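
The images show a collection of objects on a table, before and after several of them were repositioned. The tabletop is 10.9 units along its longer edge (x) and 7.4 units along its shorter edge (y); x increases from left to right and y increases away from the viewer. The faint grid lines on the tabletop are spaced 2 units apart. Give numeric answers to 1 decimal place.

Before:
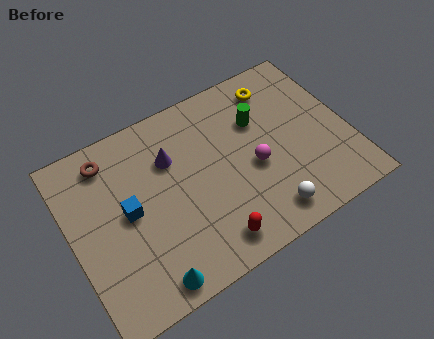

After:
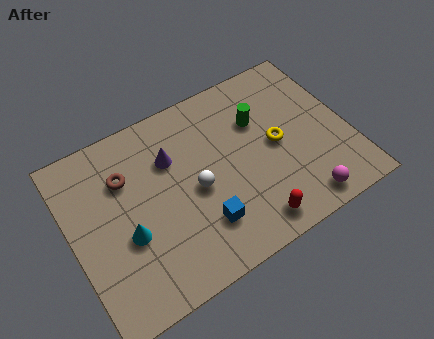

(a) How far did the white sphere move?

3.3

From (7.2, 1.1) to (4.8, 3.4), the white sphere covered √(2.4² + 2.3²) ≈ 3.3 units.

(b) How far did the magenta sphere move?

2.7

The magenta sphere moved from about (7.1, 3.2) to (8.6, 0.9), a distance of √(1.5² + 2.3²) ≈ 2.7.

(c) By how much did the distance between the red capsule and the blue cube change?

-1.9

Before: roughly 3.9 units apart; after: 2.0. That's 1.9 units closer together.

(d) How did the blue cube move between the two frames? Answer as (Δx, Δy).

(2.6, -1.9)

The blue cube was at about (2.2, 3.8) and moved to about (4.8, 1.9).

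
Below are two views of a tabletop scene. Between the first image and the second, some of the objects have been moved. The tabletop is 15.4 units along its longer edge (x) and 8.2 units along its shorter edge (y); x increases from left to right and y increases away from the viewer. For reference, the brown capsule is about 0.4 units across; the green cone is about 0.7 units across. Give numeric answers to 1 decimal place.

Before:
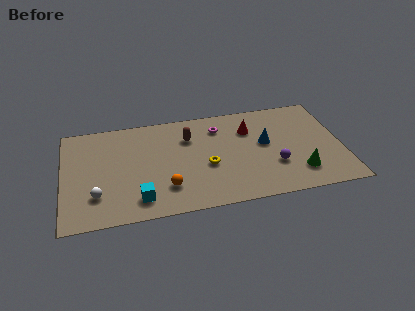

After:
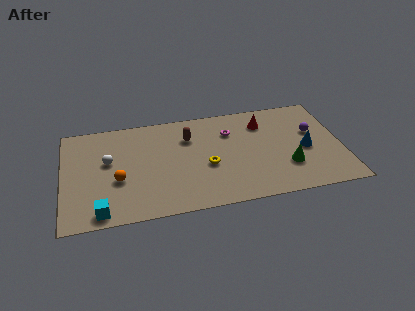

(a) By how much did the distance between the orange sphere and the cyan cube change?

+0.9

They were about 1.6 units apart before and 2.5 after — 0.9 units further apart.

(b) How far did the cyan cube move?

2.2

The cyan cube was near (4.1, 1.5) before and (2.0, 0.9) after, so it travelled √(2.1² + 0.6²) ≈ 2.2 units.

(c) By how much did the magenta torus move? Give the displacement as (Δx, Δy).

(0.6, -0.5)

The magenta torus was at about (8.7, 6.4) and moved to about (9.3, 5.9).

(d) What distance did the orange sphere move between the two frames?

2.8

The orange sphere moved from about (5.6, 2.1) to (3.0, 3.2), a distance of √(2.6² + 1.1²) ≈ 2.8.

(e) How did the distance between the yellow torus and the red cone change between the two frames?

+0.9

The distance was about 3.5 in the first image and 4.4 in the second, so they moved 0.9 units further apart.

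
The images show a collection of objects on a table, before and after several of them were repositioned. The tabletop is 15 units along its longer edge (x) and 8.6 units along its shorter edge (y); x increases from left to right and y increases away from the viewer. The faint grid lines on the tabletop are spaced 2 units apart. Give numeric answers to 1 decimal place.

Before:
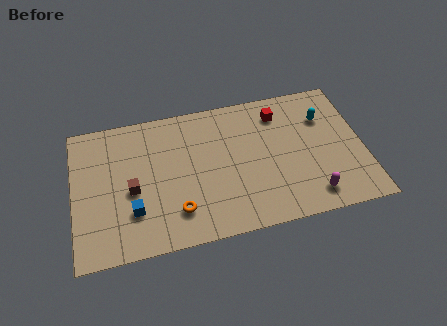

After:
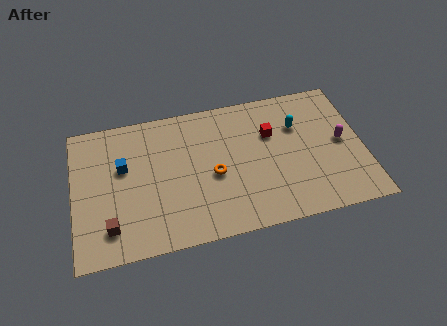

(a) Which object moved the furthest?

the magenta capsule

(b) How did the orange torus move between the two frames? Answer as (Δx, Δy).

(2.0, 1.8)

The orange torus started near (5.2, 2.0) and ended near (7.2, 3.8).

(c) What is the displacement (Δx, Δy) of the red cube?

(-0.5, -1.2)

The red cube started near (10.8, 6.9) and ended near (10.3, 5.7).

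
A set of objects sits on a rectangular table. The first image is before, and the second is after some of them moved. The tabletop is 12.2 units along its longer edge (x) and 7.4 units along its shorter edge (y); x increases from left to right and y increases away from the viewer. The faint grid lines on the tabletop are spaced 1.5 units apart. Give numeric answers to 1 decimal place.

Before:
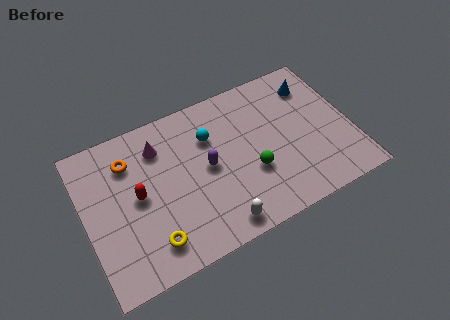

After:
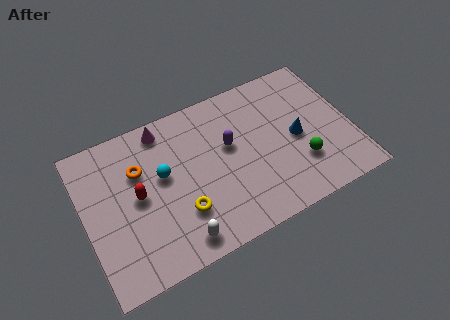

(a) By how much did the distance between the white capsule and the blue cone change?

-0.8

The distance was about 7.1 in the first image and 6.3 in the second, so they moved 0.8 units closer together.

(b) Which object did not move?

the red capsule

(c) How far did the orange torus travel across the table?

0.7

The orange torus was near (2.2, 5.6) before and (2.6, 5.0) after, so it travelled √(0.4² + 0.6²) ≈ 0.7 units.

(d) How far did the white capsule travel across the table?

1.8

The white capsule moved from about (5.7, 0.9) to (3.9, 1.0), a distance of √(1.8² + 0.1²) ≈ 1.8.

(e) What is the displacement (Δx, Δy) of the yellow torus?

(1.5, 0.8)

The yellow torus was at about (2.7, 1.4) and moved to about (4.2, 2.2).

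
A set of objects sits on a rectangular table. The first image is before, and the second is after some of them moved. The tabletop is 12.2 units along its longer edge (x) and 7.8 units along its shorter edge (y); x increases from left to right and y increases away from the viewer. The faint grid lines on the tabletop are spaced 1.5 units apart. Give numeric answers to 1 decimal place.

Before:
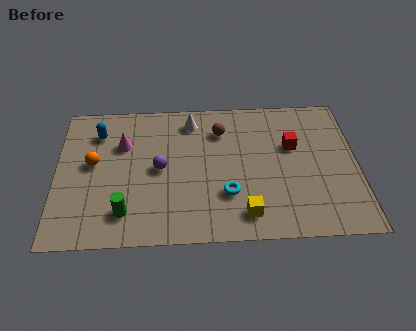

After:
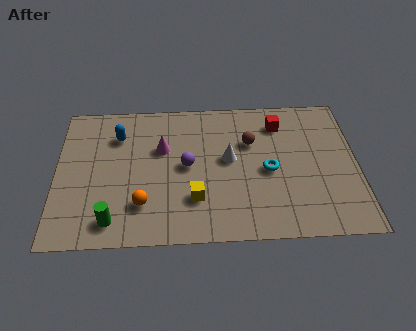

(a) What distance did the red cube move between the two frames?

1.4

From (9.6, 4.9) to (9.1, 6.2), the red cube covered √(0.5² + 1.3²) ≈ 1.4 units.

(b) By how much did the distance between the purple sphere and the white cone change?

-1.2

The distance was about 2.9 in the first image and 1.7 in the second, so they moved 1.2 units closer together.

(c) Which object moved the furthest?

the orange sphere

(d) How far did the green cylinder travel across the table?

0.6

From (2.8, 1.6) to (2.3, 1.2), the green cylinder covered √(0.5² + 0.4²) ≈ 0.6 units.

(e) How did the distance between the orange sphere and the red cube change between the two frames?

-1.1

They were about 8.1 units apart before and 7.0 after — 1.1 units closer together.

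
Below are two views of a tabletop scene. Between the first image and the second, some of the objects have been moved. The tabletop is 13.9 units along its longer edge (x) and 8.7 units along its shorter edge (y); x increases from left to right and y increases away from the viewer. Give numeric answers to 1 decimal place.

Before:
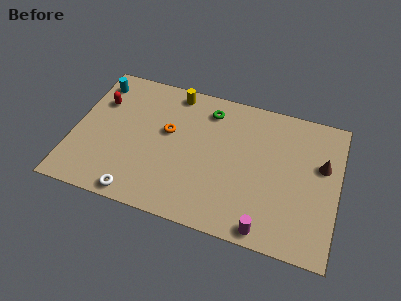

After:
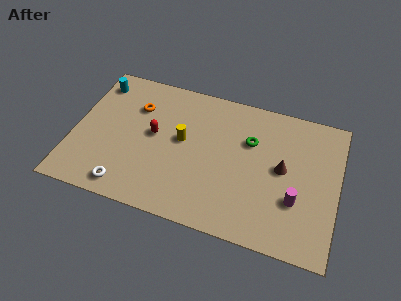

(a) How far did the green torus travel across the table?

2.6

From (6.9, 7.1) to (9.2, 5.8), the green torus covered √(2.3² + 1.3²) ≈ 2.6 units.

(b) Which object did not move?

the cyan cylinder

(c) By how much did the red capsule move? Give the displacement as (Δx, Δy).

(3.0, -1.3)

The red capsule was at about (1.2, 6.0) and moved to about (4.2, 4.7).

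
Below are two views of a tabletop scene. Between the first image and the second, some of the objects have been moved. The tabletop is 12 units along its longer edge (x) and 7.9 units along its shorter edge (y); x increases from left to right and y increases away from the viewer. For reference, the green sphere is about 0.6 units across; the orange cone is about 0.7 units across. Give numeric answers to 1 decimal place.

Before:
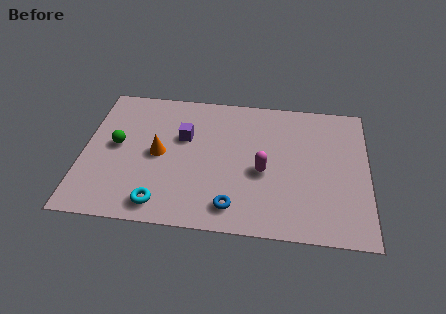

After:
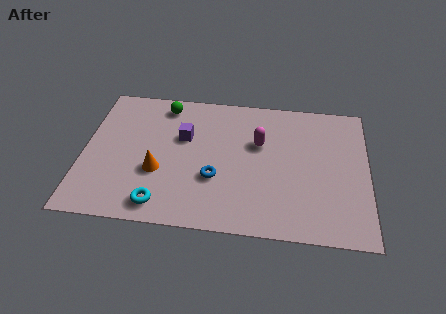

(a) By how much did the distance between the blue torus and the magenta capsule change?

+0.4

Before: roughly 2.4 units apart; after: 2.8. That's 0.4 units further apart.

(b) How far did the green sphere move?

3.2

From (1.4, 4.2) to (3.3, 6.8), the green sphere covered √(1.9² + 2.6²) ≈ 3.2 units.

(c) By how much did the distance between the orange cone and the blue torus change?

-1.7

They were about 4.1 units apart before and 2.4 after — 1.7 units closer together.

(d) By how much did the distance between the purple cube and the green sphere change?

-0.9

The distance was about 2.9 in the first image and 2.0 in the second, so they moved 0.9 units closer together.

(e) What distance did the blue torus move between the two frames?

1.7

From (6.4, 1.3) to (5.6, 2.8), the blue torus covered √(0.8² + 1.5²) ≈ 1.7 units.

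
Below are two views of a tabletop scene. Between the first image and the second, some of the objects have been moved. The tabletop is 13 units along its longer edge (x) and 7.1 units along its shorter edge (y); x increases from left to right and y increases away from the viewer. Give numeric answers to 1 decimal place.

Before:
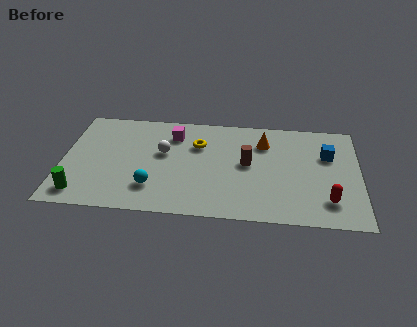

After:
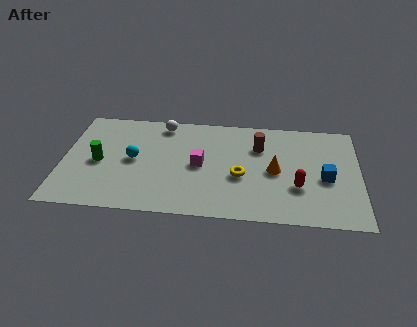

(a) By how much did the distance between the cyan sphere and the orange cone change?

+0.3

Before: roughly 5.9 units apart; after: 6.2. That's 0.3 units further apart.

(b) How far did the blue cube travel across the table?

1.6

From (11.6, 4.7) to (11.5, 3.1), the blue cube covered √(0.1² + 1.6²) ≈ 1.6 units.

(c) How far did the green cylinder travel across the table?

2.3

From (0.9, 1.1) to (1.6, 3.3), the green cylinder covered √(0.7² + 2.2²) ≈ 2.3 units.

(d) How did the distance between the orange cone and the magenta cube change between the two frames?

-0.7

The distance was about 4.0 in the first image and 3.3 in the second, so they moved 0.7 units closer together.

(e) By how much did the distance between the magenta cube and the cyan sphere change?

-0.9

The distance was about 3.8 in the first image and 2.9 in the second, so they moved 0.9 units closer together.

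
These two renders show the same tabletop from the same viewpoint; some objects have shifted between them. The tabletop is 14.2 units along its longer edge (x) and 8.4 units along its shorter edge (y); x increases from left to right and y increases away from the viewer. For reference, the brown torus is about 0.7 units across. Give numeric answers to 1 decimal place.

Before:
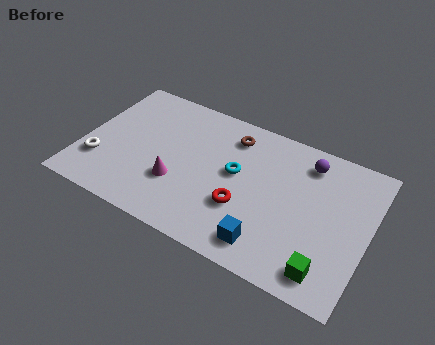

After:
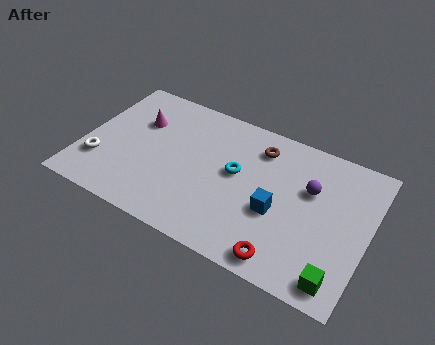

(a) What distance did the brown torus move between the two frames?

1.4

The brown torus moved from about (7.1, 6.8) to (8.5, 6.7), a distance of √(1.4² + 0.1²) ≈ 1.4.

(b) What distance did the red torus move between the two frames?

3.0

The red torus was near (8.2, 2.9) before and (10.5, 1.0) after, so it travelled √(2.3² + 1.9²) ≈ 3.0 units.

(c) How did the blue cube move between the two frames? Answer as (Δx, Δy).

(0.2, 2.0)

From the two frames, the blue cube sits at roughly (9.6, 1.4) before and (9.8, 3.4) after.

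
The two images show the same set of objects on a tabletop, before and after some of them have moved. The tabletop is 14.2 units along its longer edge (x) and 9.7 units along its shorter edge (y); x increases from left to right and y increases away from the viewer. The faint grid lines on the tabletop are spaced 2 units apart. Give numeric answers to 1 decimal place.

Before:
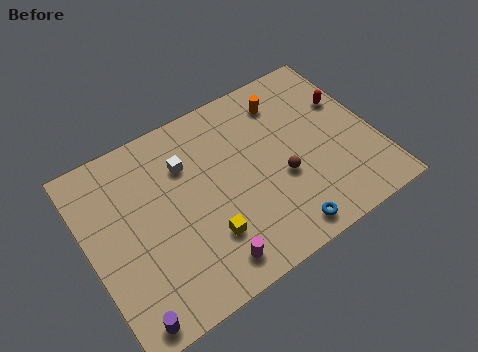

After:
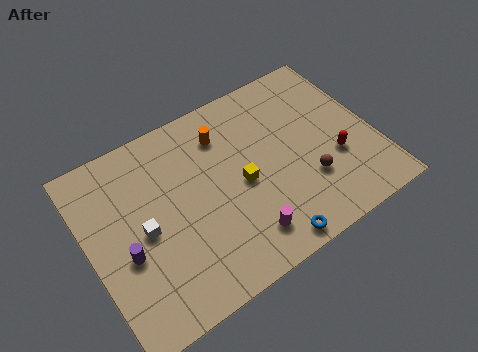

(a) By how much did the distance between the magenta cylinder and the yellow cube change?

+1.4

The distance was about 1.3 in the first image and 2.7 in the second, so they moved 1.4 units further apart.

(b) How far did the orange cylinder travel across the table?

3.2

The orange cylinder was near (10.3, 7.8) before and (7.1, 7.5) after, so it travelled √(3.2² + 0.3²) ≈ 3.2 units.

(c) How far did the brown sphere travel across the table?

1.4

The brown sphere was near (9.4, 3.8) before and (10.6, 3.0) after, so it travelled √(1.2² + 0.8²) ≈ 1.4 units.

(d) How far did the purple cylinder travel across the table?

3.0

The purple cylinder moved from about (1.2, 0.9) to (1.6, 3.9), a distance of √(0.4² + 3.0²) ≈ 3.0.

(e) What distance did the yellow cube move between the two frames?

2.8

The yellow cube was near (5.4, 2.7) before and (7.5, 4.5) after, so it travelled √(2.1² + 1.8²) ≈ 2.8 units.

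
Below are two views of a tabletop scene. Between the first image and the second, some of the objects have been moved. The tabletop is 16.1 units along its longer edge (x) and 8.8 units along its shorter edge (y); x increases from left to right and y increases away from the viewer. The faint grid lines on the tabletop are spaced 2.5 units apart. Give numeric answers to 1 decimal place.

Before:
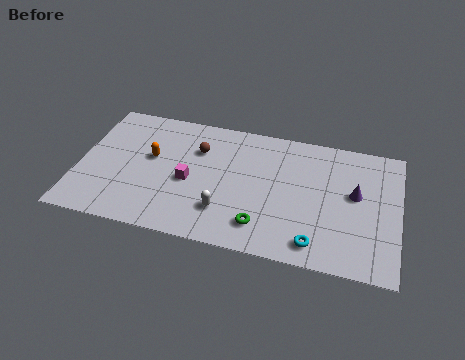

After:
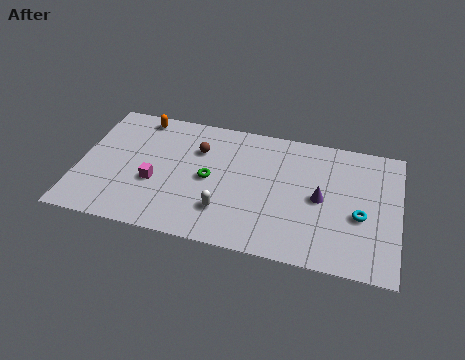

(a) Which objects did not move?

the white capsule and the brown sphere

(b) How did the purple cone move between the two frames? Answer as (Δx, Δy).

(-1.7, -0.7)

The purple cone was at about (13.9, 5.0) and moved to about (12.2, 4.3).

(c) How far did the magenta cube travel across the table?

1.8

From (5.6, 3.9) to (3.9, 3.4), the magenta cube covered √(1.7² + 0.5²) ≈ 1.8 units.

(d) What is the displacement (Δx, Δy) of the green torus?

(-2.8, 2.5)

From the two frames, the green torus sits at roughly (9.4, 1.8) before and (6.6, 4.3) after.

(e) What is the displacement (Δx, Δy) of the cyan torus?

(2.1, 2.3)

From the two frames, the cyan torus sits at roughly (12.1, 1.3) before and (14.2, 3.6) after.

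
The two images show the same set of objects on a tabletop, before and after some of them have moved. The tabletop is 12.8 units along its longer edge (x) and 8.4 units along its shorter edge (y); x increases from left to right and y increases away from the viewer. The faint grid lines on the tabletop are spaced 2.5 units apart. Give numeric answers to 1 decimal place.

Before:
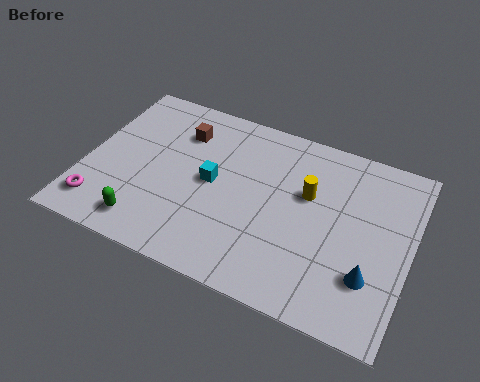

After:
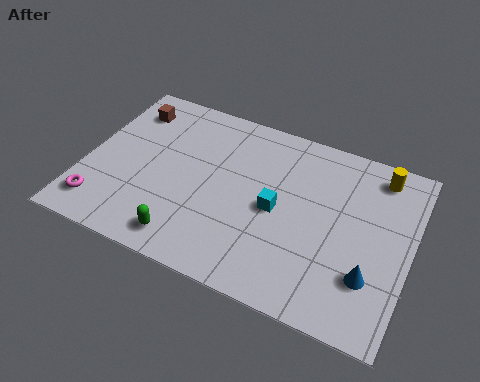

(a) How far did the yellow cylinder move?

3.3

From (8.7, 5.2) to (11.3, 7.2), the yellow cylinder covered √(2.6² + 2.0²) ≈ 3.3 units.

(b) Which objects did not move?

the blue cone and the magenta torus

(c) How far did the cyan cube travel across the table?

2.6

The cyan cube moved from about (5.0, 4.3) to (7.6, 4.0), a distance of √(2.6² + 0.3²) ≈ 2.6.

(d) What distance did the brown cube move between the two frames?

2.2

The brown cube was near (3.5, 6.3) before and (1.3, 6.7) after, so it travelled √(2.2² + 0.4²) ≈ 2.2 units.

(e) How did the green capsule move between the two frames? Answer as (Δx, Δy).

(1.6, -0.1)

From the two frames, the green capsule sits at roughly (2.8, 1.3) before and (4.4, 1.2) after.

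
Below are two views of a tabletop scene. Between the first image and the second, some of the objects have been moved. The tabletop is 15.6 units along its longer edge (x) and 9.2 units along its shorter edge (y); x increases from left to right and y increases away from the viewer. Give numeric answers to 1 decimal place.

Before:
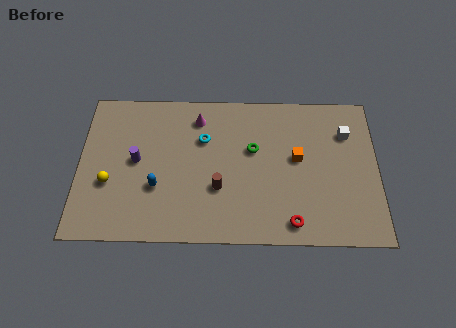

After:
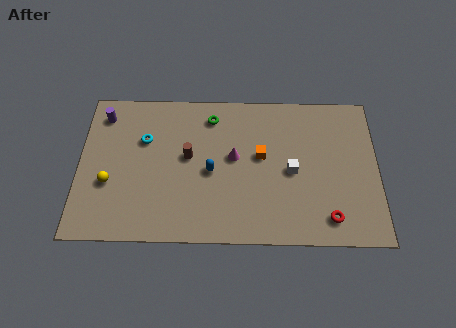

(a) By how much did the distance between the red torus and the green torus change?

+3.8

The distance was about 4.8 in the first image and 8.6 in the second, so they moved 3.8 units further apart.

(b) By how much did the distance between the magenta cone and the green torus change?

-0.7

The distance was about 3.5 in the first image and 2.8 in the second, so they moved 0.7 units closer together.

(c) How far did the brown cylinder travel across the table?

2.5

The brown cylinder moved from about (7.3, 3.2) to (5.7, 5.1), a distance of √(1.6² + 1.9²) ≈ 2.5.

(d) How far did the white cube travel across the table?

3.8

From (14.0, 6.7) to (11.1, 4.3), the white cube covered √(2.9² + 2.4²) ≈ 3.8 units.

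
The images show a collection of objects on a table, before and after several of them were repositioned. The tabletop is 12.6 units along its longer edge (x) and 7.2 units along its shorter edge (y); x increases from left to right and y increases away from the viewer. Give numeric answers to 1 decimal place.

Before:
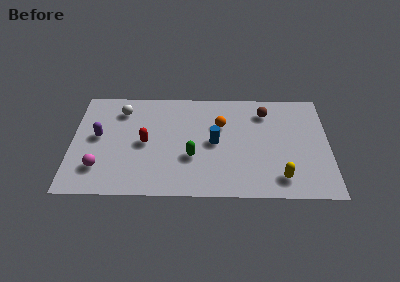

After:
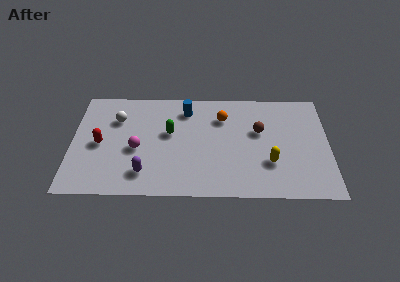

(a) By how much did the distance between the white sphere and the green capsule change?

-1.9

The distance was about 4.7 in the first image and 2.8 in the second, so they moved 1.9 units closer together.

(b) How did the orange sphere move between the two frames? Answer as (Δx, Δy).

(0.1, 0.5)

The orange sphere was at about (7.3, 4.8) and moved to about (7.4, 5.3).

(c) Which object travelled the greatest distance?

the purple capsule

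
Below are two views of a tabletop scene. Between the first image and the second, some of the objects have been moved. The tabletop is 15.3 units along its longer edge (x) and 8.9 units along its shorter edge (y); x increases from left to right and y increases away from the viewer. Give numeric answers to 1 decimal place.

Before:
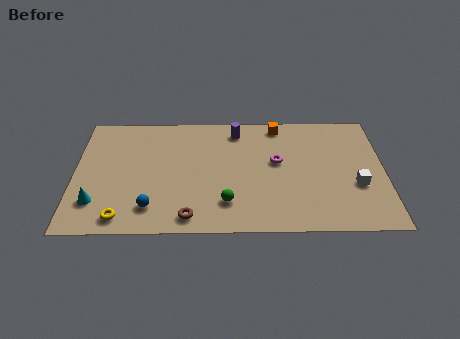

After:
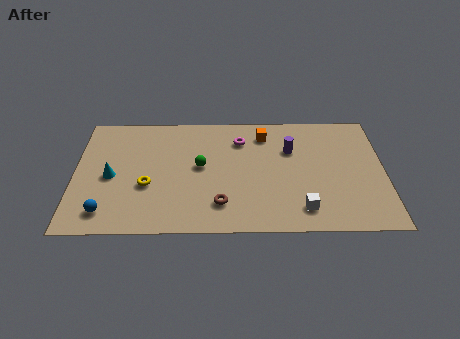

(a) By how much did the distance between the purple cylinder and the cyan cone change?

+0.4

The distance was about 8.7 in the first image and 9.1 in the second, so they moved 0.4 units further apart.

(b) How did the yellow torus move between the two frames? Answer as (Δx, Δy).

(1.2, 2.3)

The yellow torus started near (2.4, 1.1) and ended near (3.6, 3.4).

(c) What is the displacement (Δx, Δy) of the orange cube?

(-0.7, -0.7)

From the two frames, the orange cube sits at roughly (10.1, 7.9) before and (9.4, 7.2) after.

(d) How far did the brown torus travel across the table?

1.7

From (5.7, 1.1) to (7.2, 2.0), the brown torus covered √(1.5² + 0.9²) ≈ 1.7 units.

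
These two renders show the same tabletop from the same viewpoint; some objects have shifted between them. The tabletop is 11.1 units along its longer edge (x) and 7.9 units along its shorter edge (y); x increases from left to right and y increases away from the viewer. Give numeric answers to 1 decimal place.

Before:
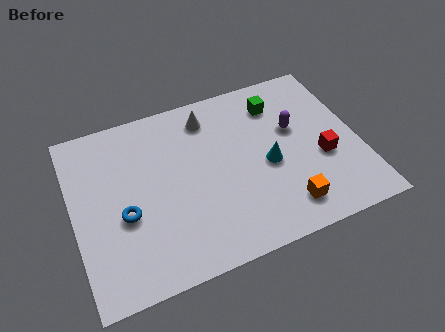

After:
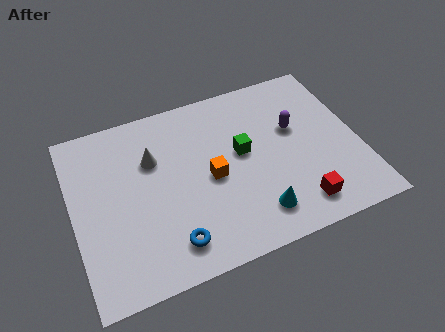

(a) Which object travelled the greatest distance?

the orange cube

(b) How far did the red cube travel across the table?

2.2

The red cube moved from about (9.6, 3.1) to (8.4, 1.3), a distance of √(1.2² + 1.8²) ≈ 2.2.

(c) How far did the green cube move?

2.4

The green cube was near (8.2, 6.2) before and (6.6, 4.4) after, so it travelled √(1.6² + 1.8²) ≈ 2.4 units.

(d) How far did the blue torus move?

2.4

From (1.9, 3.2) to (3.5, 1.4), the blue torus covered √(1.6² + 1.8²) ≈ 2.4 units.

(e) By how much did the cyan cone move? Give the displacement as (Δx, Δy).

(-0.7, -2.0)

The cyan cone started near (7.5, 3.5) and ended near (6.8, 1.5).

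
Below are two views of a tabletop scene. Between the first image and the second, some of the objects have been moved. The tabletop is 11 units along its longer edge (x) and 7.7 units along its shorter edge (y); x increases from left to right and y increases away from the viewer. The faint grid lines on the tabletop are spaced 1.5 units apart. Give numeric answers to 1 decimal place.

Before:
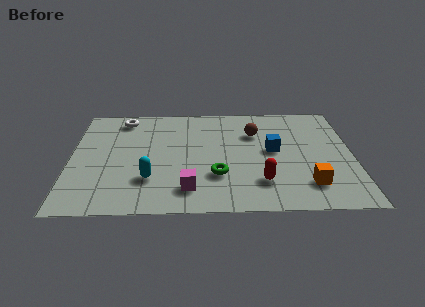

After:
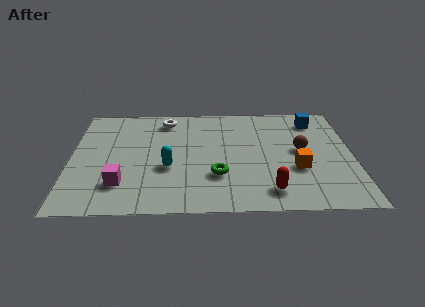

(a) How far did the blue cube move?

2.8

The blue cube moved from about (7.9, 4.1) to (9.6, 6.3), a distance of √(1.7² + 2.2²) ≈ 2.8.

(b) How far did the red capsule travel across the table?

0.7

The red capsule moved from about (7.4, 1.9) to (7.7, 1.3), a distance of √(0.3² + 0.6²) ≈ 0.7.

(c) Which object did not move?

the green torus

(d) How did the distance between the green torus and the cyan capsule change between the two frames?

-0.6

Before: roughly 2.6 units apart; after: 2.0. That's 0.6 units closer together.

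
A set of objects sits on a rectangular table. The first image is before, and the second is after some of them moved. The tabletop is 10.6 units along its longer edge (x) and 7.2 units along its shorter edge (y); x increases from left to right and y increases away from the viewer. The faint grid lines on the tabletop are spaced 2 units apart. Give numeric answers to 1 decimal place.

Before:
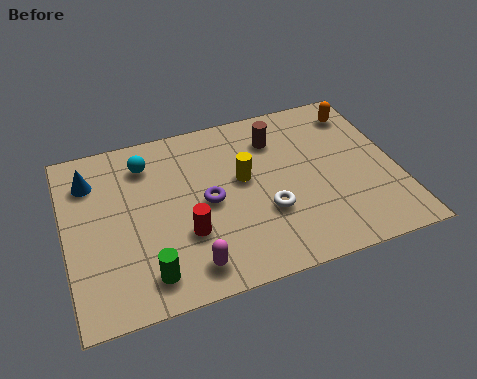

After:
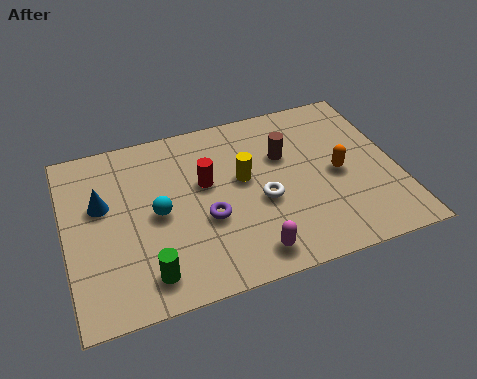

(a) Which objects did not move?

the green cylinder and the yellow cylinder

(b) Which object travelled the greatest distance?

the orange capsule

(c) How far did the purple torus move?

0.7

The purple torus was near (4.5, 3.5) before and (4.4, 2.8) after, so it travelled √(0.1² + 0.7²) ≈ 0.7 units.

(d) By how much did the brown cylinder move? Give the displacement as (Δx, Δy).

(0.2, -0.8)

From the two frames, the brown cylinder sits at roughly (6.9, 5.5) before and (7.1, 4.7) after.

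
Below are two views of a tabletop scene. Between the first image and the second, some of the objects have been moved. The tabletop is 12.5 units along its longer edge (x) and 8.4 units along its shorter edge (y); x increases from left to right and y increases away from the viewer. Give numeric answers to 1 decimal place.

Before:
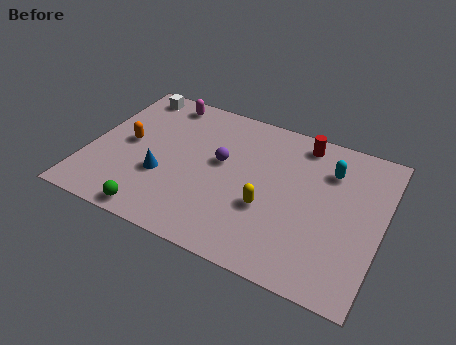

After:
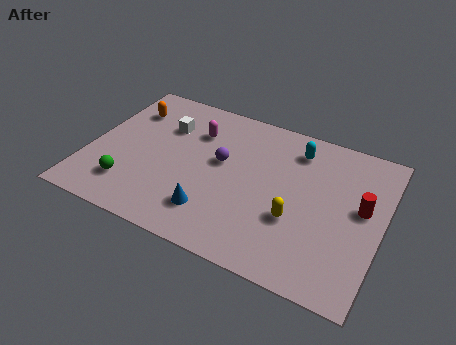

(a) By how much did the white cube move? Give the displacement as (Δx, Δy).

(1.7, -1.5)

The white cube started near (1.3, 7.4) and ended near (3.0, 5.9).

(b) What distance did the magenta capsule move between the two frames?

2.1

The magenta capsule was near (2.7, 7.4) before and (4.3, 6.1) after, so it travelled √(1.6² + 1.3²) ≈ 2.1 units.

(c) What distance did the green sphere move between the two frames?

1.7

The green sphere was near (3.3, 0.8) before and (2.0, 1.9) after, so it travelled √(1.3² + 1.1²) ≈ 1.7 units.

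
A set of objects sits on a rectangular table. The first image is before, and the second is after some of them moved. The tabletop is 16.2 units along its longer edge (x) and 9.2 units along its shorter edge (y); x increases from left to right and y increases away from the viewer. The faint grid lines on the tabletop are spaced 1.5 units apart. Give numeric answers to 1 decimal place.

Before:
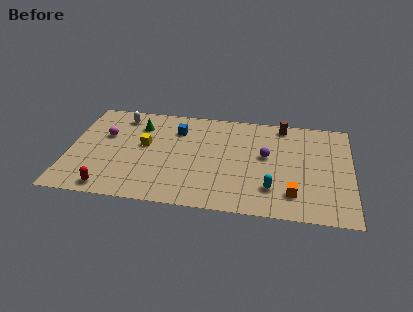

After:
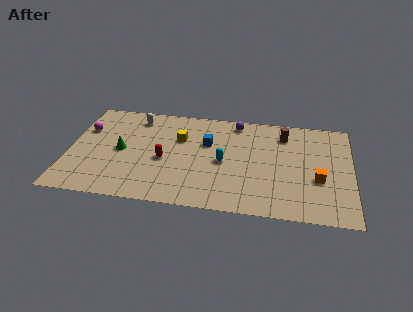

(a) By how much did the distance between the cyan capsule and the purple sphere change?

+0.9

They were about 2.9 units apart before and 3.8 after — 0.9 units further apart.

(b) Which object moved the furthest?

the red capsule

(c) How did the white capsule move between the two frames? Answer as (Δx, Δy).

(0.9, 0.0)

The white capsule started near (2.8, 7.7) and ended near (3.7, 7.7).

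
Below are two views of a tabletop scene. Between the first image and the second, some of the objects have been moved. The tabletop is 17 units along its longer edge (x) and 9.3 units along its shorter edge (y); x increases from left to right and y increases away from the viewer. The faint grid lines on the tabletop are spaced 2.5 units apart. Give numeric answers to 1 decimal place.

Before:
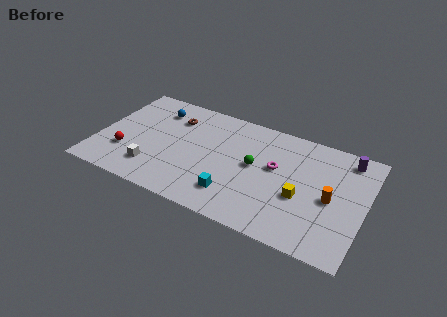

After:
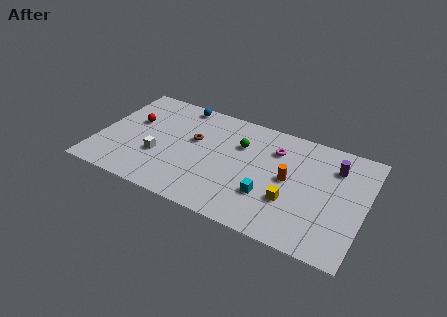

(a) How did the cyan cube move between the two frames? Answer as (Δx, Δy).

(2.1, 0.8)

From the two frames, the cyan cube sits at roughly (9.0, 2.1) before and (11.1, 2.9) after.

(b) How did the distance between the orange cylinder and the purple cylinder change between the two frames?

-0.3

The distance was about 3.8 in the first image and 3.5 in the second, so they moved 0.3 units closer together.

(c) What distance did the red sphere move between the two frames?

2.9

From (1.9, 2.8) to (2.0, 5.7), the red sphere covered √(0.1² + 2.9²) ≈ 2.9 units.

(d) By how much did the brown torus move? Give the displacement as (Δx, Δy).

(1.5, -1.4)

The brown torus started near (4.5, 7.0) and ended near (6.0, 5.6).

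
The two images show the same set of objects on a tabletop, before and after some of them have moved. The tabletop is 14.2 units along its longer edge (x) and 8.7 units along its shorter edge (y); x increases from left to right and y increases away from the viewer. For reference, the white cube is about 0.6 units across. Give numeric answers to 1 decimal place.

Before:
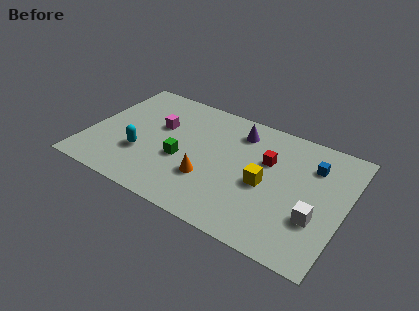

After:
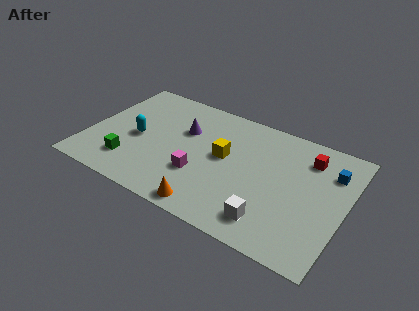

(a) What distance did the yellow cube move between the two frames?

2.6

The yellow cube moved from about (9.9, 3.9) to (7.5, 4.8), a distance of √(2.4² + 0.9²) ≈ 2.6.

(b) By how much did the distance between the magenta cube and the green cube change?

+1.4

The distance was about 2.5 in the first image and 3.9 in the second, so they moved 1.4 units further apart.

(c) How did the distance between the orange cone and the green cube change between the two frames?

+3.1

They were about 1.7 units apart before and 4.8 after — 3.1 units further apart.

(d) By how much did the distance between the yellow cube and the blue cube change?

+2.5

The distance was about 3.4 in the first image and 5.9 in the second, so they moved 2.5 units further apart.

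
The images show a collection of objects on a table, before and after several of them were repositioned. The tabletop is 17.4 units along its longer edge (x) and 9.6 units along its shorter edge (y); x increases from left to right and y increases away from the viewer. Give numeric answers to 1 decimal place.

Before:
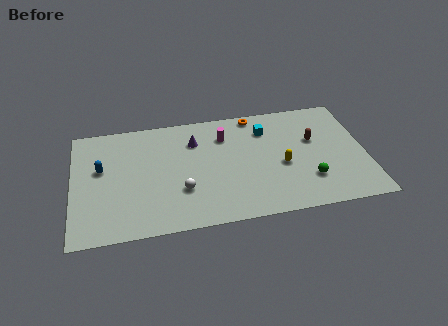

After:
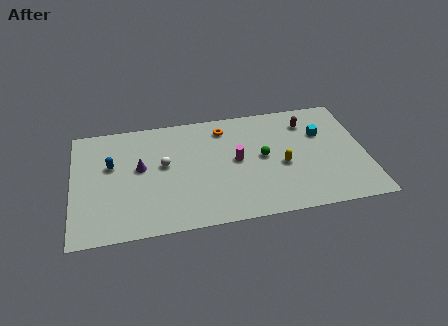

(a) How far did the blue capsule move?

0.6

From (1.7, 5.7) to (2.3, 5.9), the blue capsule covered √(0.6² + 0.2²) ≈ 0.6 units.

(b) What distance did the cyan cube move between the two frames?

3.4

The cyan cube was near (11.6, 7.3) before and (14.9, 6.4) after, so it travelled √(3.3² + 0.9²) ≈ 3.4 units.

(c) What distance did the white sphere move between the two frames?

2.5

The white sphere was near (6.4, 3.1) before and (5.4, 5.4) after, so it travelled √(1.0² + 2.3²) ≈ 2.5 units.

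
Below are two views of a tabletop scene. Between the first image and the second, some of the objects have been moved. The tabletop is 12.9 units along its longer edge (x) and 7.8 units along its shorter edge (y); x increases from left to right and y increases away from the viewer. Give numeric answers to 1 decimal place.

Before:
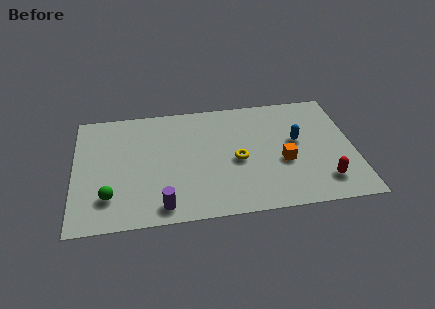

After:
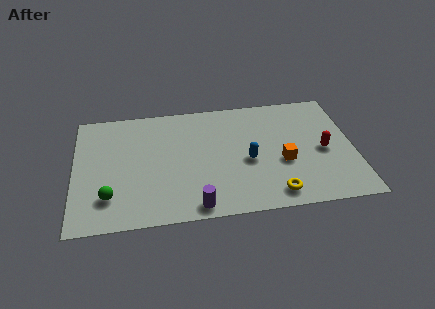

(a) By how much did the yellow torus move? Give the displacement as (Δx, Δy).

(1.6, -2.4)

The yellow torus started near (7.5, 3.5) and ended near (9.1, 1.1).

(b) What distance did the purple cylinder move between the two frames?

1.5

The purple cylinder moved from about (4.0, 1.0) to (5.5, 0.8), a distance of √(1.5² + 0.2²) ≈ 1.5.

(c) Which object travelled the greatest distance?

the yellow torus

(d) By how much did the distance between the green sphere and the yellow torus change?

+1.4

Before: roughly 6.1 units apart; after: 7.5. That's 1.4 units further apart.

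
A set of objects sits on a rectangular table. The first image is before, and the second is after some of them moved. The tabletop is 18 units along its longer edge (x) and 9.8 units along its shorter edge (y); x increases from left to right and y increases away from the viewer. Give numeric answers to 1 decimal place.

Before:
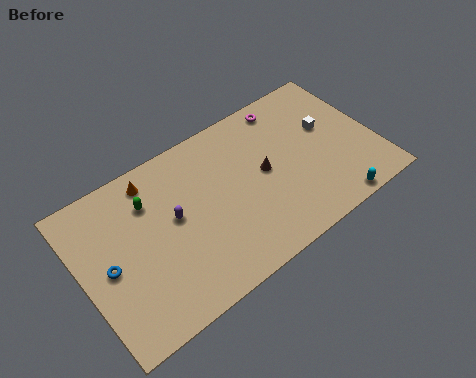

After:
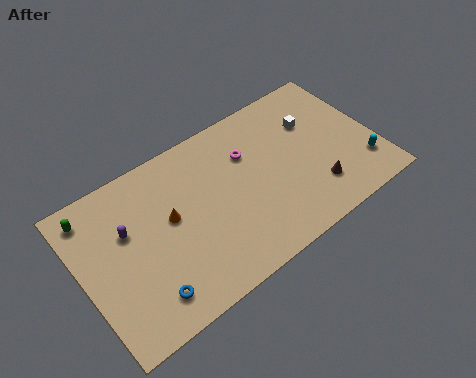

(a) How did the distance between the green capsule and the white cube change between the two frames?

+2.5

The distance was about 11.1 in the first image and 13.6 in the second, so they moved 2.5 units further apart.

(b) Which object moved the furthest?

the brown cone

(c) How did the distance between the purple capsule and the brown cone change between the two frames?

+6.0

They were about 5.6 units apart before and 11.6 after — 6.0 units further apart.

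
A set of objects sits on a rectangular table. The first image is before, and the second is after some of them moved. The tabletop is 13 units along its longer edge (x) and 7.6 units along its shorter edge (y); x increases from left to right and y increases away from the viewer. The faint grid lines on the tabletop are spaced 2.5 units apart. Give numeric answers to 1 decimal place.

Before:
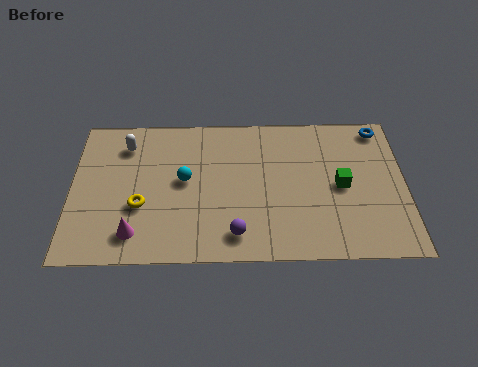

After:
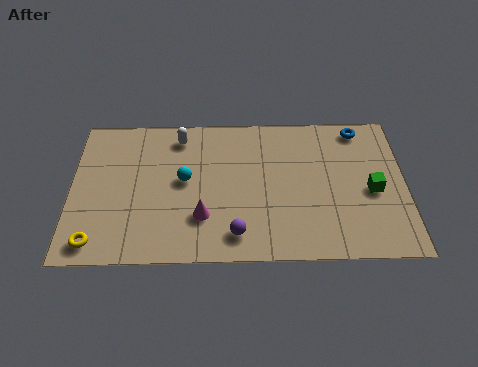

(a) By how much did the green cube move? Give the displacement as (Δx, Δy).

(1.2, -0.3)

From the two frames, the green cube sits at roughly (10.5, 3.7) before and (11.7, 3.4) after.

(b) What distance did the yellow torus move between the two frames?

2.5

The yellow torus moved from about (2.7, 2.8) to (1.0, 1.0), a distance of √(1.7² + 1.8²) ≈ 2.5.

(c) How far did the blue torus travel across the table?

0.8

The blue torus moved from about (12.1, 6.7) to (11.3, 6.7), a distance of √(0.8² + 0.0²) ≈ 0.8.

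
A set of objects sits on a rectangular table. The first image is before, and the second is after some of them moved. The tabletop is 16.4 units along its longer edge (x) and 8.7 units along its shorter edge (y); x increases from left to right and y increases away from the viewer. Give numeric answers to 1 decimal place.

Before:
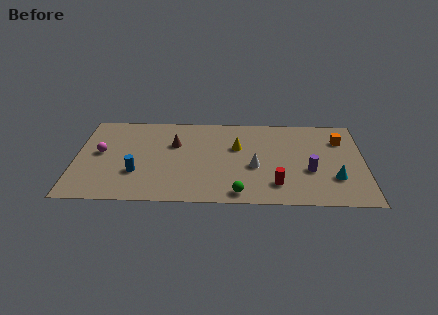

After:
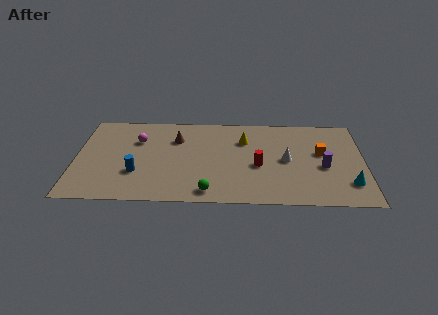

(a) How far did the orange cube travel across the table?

1.7

From (15.1, 6.4) to (14.0, 5.1), the orange cube covered √(1.1² + 1.3²) ≈ 1.7 units.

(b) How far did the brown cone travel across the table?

0.5

The brown cone moved from about (5.6, 5.7) to (5.7, 6.2), a distance of √(0.1² + 0.5²) ≈ 0.5.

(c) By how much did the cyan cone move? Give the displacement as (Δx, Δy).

(0.8, -0.5)

From the two frames, the cyan cone sits at roughly (14.7, 2.6) before and (15.5, 2.1) after.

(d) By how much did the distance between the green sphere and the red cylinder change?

+1.5

The distance was about 2.3 in the first image and 3.8 in the second, so they moved 1.5 units further apart.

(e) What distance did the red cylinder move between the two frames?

2.1

The red cylinder was near (11.4, 1.9) before and (10.4, 3.7) after, so it travelled √(1.0² + 1.8²) ≈ 2.1 units.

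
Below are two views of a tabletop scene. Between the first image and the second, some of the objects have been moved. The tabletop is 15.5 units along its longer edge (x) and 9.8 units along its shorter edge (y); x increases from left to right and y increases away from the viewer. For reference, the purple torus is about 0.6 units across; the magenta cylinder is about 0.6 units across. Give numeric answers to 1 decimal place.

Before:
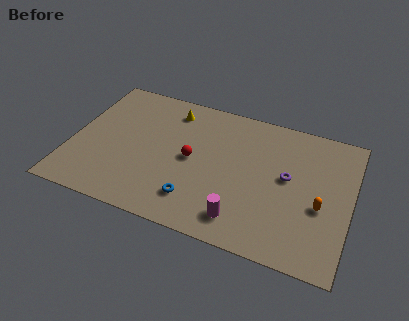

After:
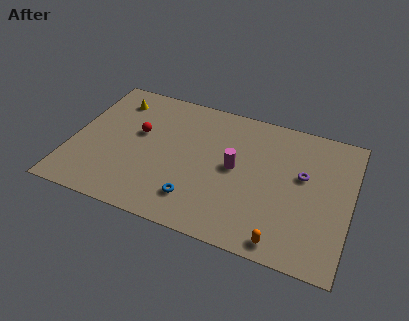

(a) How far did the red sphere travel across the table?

3.2

From (6.7, 4.9) to (3.6, 5.8), the red sphere covered √(3.1² + 0.9²) ≈ 3.2 units.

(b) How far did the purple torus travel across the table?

0.9

The purple torus moved from about (12.0, 5.4) to (12.8, 5.8), a distance of √(0.8² + 0.4²) ≈ 0.9.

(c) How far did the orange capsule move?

3.5

The orange capsule moved from about (13.9, 4.0) to (12.1, 1.0), a distance of √(1.8² + 3.0²) ≈ 3.5.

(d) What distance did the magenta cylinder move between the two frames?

3.5

The magenta cylinder was near (9.8, 1.7) before and (9.1, 5.1) after, so it travelled √(0.7² + 3.4²) ≈ 3.5 units.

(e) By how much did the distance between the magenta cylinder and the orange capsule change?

+0.4

They were about 4.7 units apart before and 5.1 after — 0.4 units further apart.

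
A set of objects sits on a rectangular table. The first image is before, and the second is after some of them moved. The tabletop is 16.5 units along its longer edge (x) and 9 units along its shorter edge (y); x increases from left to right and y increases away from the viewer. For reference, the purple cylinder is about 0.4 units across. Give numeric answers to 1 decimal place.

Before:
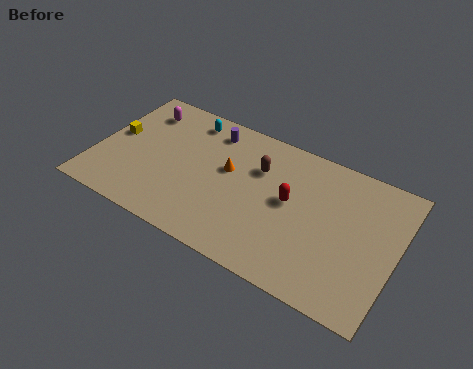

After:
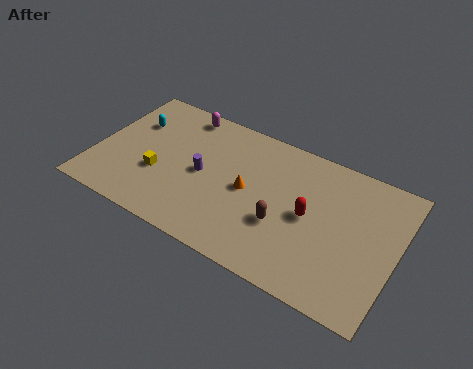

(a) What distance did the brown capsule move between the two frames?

3.4

From (8.8, 6.2) to (10.5, 3.3), the brown capsule covered √(1.7² + 2.9²) ≈ 3.4 units.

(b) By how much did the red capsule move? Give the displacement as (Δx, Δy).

(1.1, -0.4)

From the two frames, the red capsule sits at roughly (10.7, 4.9) before and (11.8, 4.5) after.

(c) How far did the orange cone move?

1.4

The orange cone moved from about (7.2, 5.3) to (8.4, 4.5), a distance of √(1.2² + 0.8²) ≈ 1.4.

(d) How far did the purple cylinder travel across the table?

3.1

The purple cylinder moved from about (5.9, 7.5) to (5.9, 4.4), a distance of √(0.0² + 3.1²) ≈ 3.1.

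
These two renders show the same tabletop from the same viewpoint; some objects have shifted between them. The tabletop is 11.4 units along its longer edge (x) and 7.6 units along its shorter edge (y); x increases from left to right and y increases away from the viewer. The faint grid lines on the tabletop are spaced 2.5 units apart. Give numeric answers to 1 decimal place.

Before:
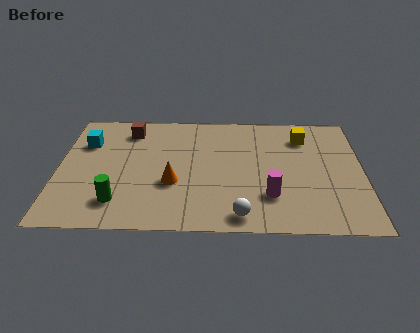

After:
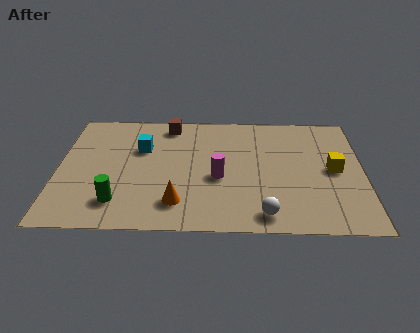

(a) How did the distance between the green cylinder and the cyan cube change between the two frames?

-0.4

Before: roughly 3.9 units apart; after: 3.5. That's 0.4 units closer together.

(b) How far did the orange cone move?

1.2

From (4.3, 2.8) to (4.5, 1.6), the orange cone covered √(0.2² + 1.2²) ≈ 1.2 units.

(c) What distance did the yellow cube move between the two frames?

2.4

From (9.2, 5.9) to (10.3, 3.8), the yellow cube covered √(1.1² + 2.1²) ≈ 2.4 units.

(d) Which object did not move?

the green cylinder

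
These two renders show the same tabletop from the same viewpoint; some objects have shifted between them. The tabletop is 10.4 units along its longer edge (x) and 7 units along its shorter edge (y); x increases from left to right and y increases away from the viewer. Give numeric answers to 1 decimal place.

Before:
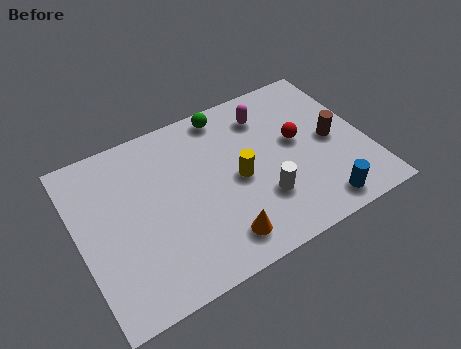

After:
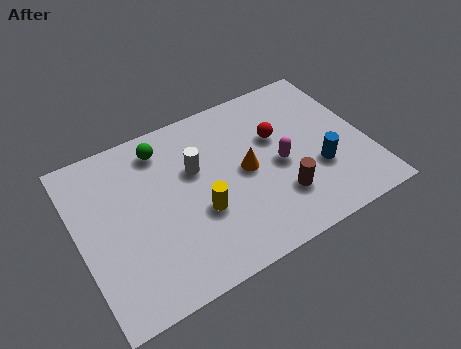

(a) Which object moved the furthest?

the white cylinder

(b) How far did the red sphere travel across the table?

0.9

From (8.0, 3.9) to (7.3, 4.4), the red sphere covered √(0.7² + 0.5²) ≈ 0.9 units.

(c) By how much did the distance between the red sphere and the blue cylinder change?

-0.7

The distance was about 3.0 in the first image and 2.3 in the second, so they moved 0.7 units closer together.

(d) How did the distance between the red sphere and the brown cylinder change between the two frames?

+1.2

Before: roughly 1.3 units apart; after: 2.5. That's 1.2 units further apart.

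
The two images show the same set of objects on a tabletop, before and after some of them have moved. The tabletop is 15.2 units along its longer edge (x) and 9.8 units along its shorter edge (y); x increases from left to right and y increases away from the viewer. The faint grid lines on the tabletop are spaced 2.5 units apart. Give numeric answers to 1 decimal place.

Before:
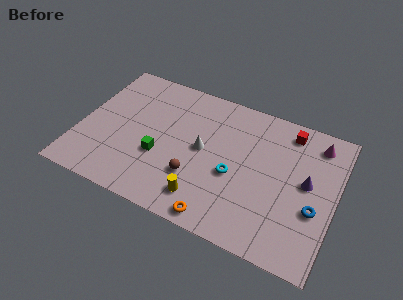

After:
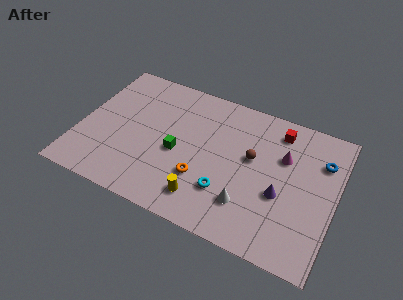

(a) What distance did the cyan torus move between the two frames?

1.3

The cyan torus moved from about (9.3, 4.1) to (9.0, 2.8), a distance of √(0.3² + 1.3²) ≈ 1.3.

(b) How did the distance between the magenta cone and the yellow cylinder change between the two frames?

-2.5

They were about 8.8 units apart before and 6.3 after — 2.5 units closer together.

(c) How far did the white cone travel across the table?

4.0

The white cone moved from about (7.3, 5.1) to (10.3, 2.5), a distance of √(3.0² + 2.6²) ≈ 4.0.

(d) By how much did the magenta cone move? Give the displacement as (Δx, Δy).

(-1.8, -1.7)

The magenta cone was at about (13.8, 8.2) and moved to about (12.0, 6.5).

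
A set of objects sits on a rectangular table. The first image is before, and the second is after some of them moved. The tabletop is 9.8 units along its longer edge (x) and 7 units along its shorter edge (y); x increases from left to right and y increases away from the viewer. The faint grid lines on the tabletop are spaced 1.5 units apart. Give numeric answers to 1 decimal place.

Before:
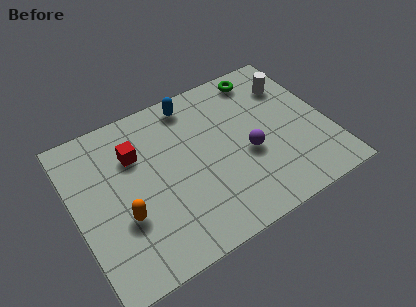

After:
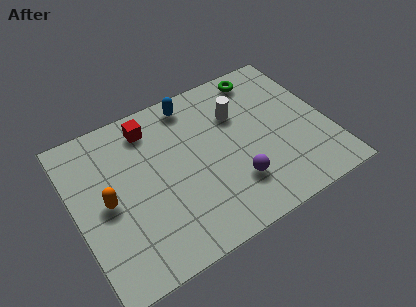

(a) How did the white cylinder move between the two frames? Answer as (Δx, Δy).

(-2.2, -0.4)

The white cylinder was at about (8.7, 5.2) and moved to about (6.5, 4.8).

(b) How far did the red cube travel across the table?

1.1

The red cube was near (2.5, 4.9) before and (3.2, 5.8) after, so it travelled √(0.7² + 0.9²) ≈ 1.1 units.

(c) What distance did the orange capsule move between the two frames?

1.0

The orange capsule was near (1.7, 2.5) before and (1.2, 3.4) after, so it travelled √(0.5² + 0.9²) ≈ 1.0 units.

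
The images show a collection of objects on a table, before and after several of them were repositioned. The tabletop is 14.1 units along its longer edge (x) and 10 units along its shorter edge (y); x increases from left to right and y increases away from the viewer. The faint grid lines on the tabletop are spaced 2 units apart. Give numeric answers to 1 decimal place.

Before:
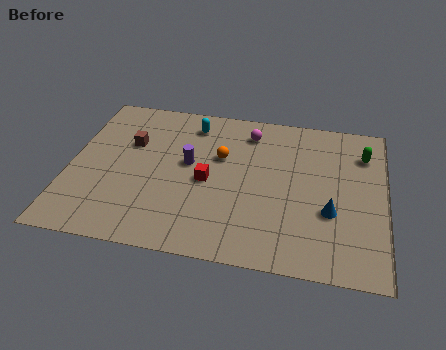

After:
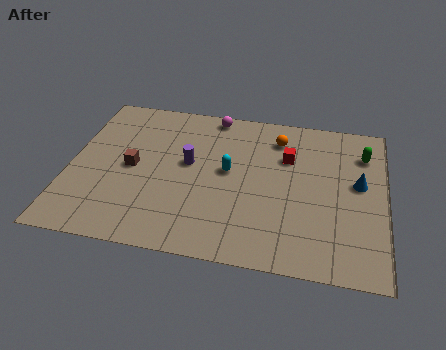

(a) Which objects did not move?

the green capsule and the purple cylinder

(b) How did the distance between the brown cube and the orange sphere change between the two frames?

+3.0

They were about 4.1 units apart before and 7.1 after — 3.0 units further apart.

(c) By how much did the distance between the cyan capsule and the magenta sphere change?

+1.2

Before: roughly 2.6 units apart; after: 3.8. That's 1.2 units further apart.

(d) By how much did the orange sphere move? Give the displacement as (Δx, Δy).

(2.5, 1.7)

The orange sphere started near (6.7, 6.3) and ended near (9.2, 8.0).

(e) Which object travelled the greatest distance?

the red cube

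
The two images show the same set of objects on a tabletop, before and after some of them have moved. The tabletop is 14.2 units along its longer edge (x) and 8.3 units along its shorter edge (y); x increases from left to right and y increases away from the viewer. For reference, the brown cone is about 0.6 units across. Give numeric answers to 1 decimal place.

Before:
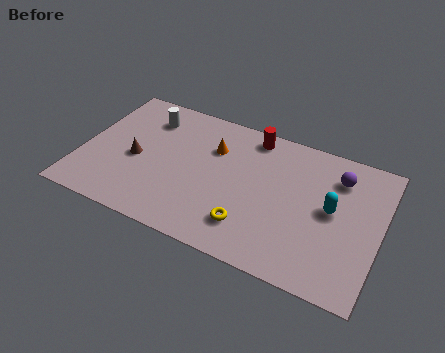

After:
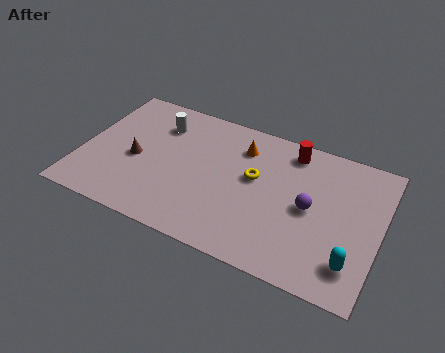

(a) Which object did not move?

the brown cone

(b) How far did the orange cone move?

1.4

The orange cone moved from about (6.1, 5.8) to (7.4, 6.4), a distance of √(1.3² + 0.6²) ≈ 1.4.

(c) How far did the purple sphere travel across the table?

2.5

From (12.0, 6.4) to (10.9, 4.1), the purple sphere covered √(1.1² + 2.3²) ≈ 2.5 units.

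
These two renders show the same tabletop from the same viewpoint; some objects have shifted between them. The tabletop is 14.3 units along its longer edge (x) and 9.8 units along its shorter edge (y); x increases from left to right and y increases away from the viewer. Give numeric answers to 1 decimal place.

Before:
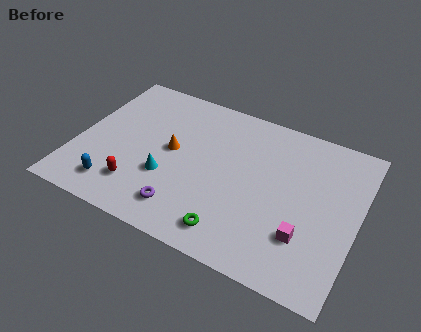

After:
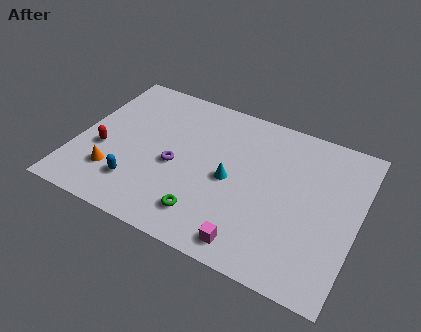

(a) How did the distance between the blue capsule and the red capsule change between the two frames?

+1.3

The distance was about 1.2 in the first image and 2.5 in the second, so they moved 1.3 units further apart.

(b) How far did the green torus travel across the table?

1.5

The green torus moved from about (8.4, 1.5) to (7.0, 1.9), a distance of √(1.4² + 0.4²) ≈ 1.5.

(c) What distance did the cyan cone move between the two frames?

3.3

The cyan cone moved from about (4.8, 3.4) to (7.9, 4.6), a distance of √(3.1² + 1.2²) ≈ 3.3.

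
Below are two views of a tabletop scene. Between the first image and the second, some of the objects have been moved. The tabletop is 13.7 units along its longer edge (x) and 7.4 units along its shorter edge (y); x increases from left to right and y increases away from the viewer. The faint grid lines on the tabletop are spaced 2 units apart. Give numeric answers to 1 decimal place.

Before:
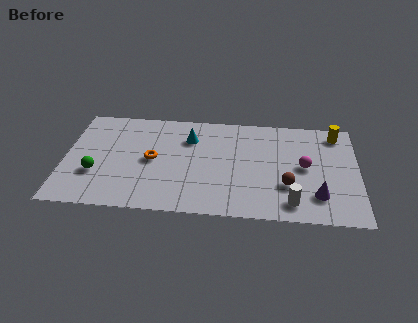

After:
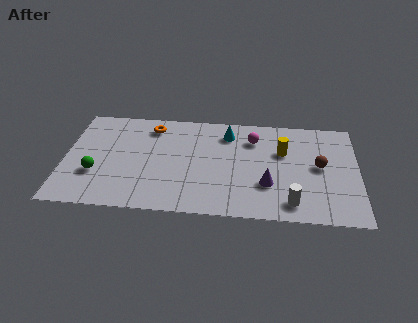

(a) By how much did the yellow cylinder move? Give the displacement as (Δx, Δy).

(-2.5, -1.5)

The yellow cylinder was at about (12.7, 6.3) and moved to about (10.2, 4.8).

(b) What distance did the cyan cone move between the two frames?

1.9

From (5.8, 5.4) to (7.6, 5.9), the cyan cone covered √(1.8² + 0.5²) ≈ 1.9 units.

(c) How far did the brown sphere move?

2.1

The brown sphere was near (10.4, 2.4) before and (11.9, 3.9) after, so it travelled √(1.5² + 1.5²) ≈ 2.1 units.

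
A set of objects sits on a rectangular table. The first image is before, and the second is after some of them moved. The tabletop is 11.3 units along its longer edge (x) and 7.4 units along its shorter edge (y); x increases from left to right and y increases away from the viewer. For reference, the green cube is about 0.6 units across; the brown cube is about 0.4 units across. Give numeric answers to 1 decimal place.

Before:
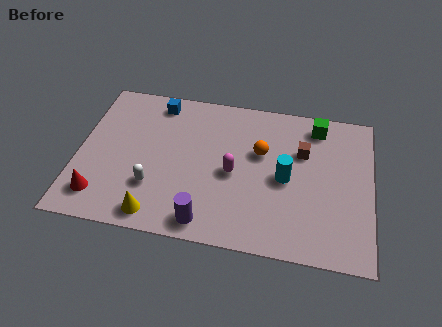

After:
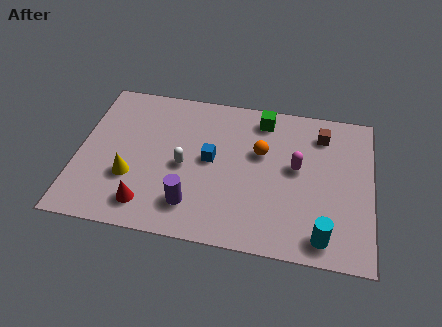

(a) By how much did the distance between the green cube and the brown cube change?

+0.8

They were about 1.5 units apart before and 2.3 after — 0.8 units further apart.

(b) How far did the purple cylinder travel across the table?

0.9

The purple cylinder was near (5.1, 0.9) before and (4.5, 1.6) after, so it travelled √(0.6² + 0.7²) ≈ 0.9 units.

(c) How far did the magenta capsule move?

2.5

The magenta capsule was near (6.0, 3.4) before and (8.4, 4.1) after, so it travelled √(2.4² + 0.7²) ≈ 2.5 units.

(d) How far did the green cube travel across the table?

2.1

From (9.1, 6.3) to (7.0, 6.3), the green cube covered √(2.1² + 0.0²) ≈ 2.1 units.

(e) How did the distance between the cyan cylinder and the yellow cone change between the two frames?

+2.1

The distance was about 5.5 in the first image and 7.6 in the second, so they moved 2.1 units further apart.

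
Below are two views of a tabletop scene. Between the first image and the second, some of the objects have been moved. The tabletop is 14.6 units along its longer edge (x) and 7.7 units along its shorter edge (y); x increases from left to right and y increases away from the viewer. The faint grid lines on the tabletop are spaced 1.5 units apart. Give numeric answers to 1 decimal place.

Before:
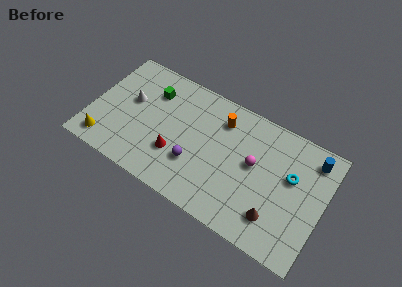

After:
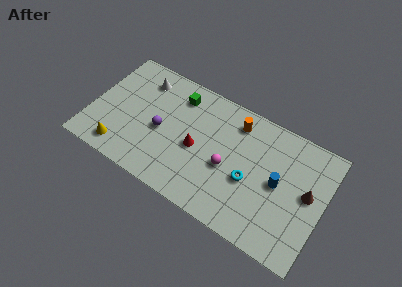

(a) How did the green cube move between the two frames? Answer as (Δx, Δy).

(1.6, 0.5)

The green cube started near (3.5, 5.7) and ended near (5.1, 6.2).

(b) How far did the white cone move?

1.8

The white cone moved from about (2.3, 4.5) to (2.8, 6.2), a distance of √(0.5² + 1.7²) ≈ 1.8.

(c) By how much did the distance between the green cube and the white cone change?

+0.6

The distance was about 1.7 in the first image and 2.3 in the second, so they moved 0.6 units further apart.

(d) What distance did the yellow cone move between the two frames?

1.0

The yellow cone was near (1.2, 1.2) before and (2.2, 1.2) after, so it travelled √(1.0² + 0.0²) ≈ 1.0 units.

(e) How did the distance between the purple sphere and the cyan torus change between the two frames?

-0.5

Before: roughly 6.2 units apart; after: 5.7. That's 0.5 units closer together.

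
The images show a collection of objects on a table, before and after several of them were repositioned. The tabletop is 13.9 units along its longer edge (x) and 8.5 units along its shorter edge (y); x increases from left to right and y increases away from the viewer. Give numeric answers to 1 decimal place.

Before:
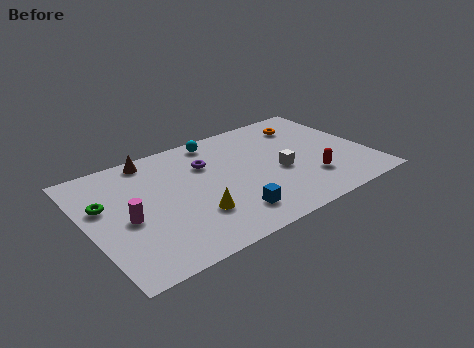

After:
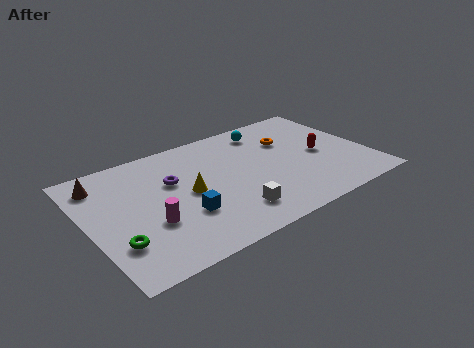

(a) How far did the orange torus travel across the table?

1.4

The orange torus moved from about (11.4, 6.7) to (10.3, 5.8), a distance of √(1.1² + 0.9²) ≈ 1.4.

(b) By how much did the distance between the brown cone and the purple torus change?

+0.6

Before: roughly 3.0 units apart; after: 3.6. That's 0.6 units further apart.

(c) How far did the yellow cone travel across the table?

1.7

The yellow cone was near (4.9, 2.5) before and (4.9, 4.2) after, so it travelled √(0.0² + 1.7²) ≈ 1.7 units.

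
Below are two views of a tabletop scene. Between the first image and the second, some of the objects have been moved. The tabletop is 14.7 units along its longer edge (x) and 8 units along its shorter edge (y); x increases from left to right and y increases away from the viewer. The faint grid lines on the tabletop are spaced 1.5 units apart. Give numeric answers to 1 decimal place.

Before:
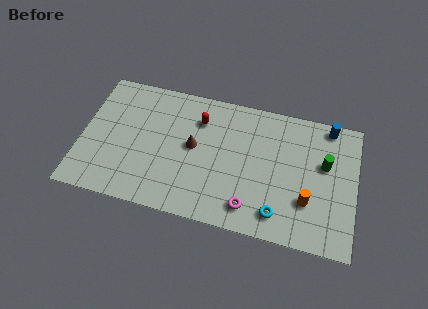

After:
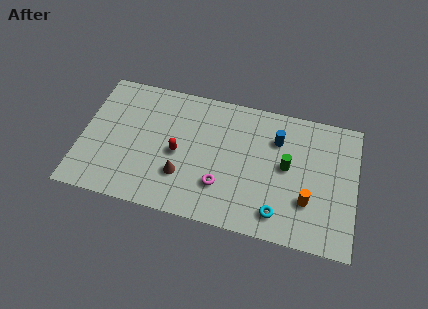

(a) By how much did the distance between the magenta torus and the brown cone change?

-2.2

The distance was about 4.3 in the first image and 2.1 in the second, so they moved 2.2 units closer together.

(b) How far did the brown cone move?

2.0

From (6.0, 4.3) to (5.5, 2.4), the brown cone covered √(0.5² + 1.9²) ≈ 2.0 units.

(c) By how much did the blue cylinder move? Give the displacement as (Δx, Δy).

(-2.7, -1.4)

From the two frames, the blue cylinder sits at roughly (13.1, 7.2) before and (10.4, 5.8) after.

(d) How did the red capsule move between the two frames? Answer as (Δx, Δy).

(-1.0, -2.3)

The red capsule was at about (6.2, 6.0) and moved to about (5.2, 3.7).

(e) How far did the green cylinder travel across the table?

2.1

The green cylinder moved from about (13.0, 4.9) to (11.0, 4.3), a distance of √(2.0² + 0.6²) ≈ 2.1.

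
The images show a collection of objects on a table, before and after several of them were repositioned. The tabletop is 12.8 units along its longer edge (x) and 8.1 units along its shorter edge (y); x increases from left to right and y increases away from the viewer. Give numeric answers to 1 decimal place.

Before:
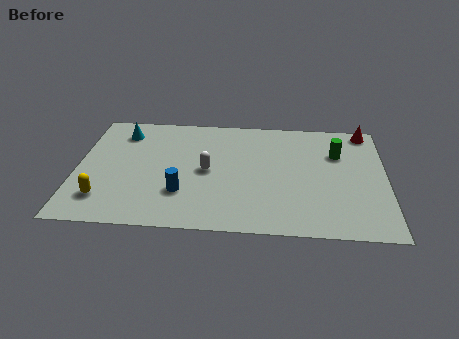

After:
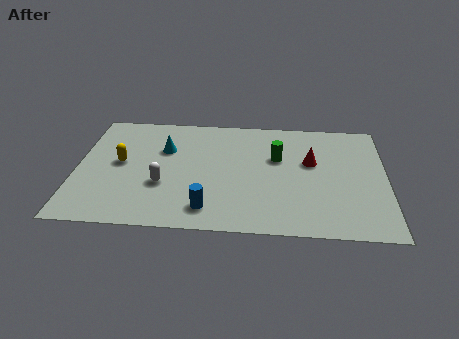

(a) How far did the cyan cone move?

2.1

The cyan cone was near (1.8, 6.5) before and (3.6, 5.4) after, so it travelled √(1.8² + 1.1²) ≈ 2.1 units.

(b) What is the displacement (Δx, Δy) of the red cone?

(-2.3, -2.4)

From the two frames, the red cone sits at roughly (12.0, 7.3) before and (9.7, 4.9) after.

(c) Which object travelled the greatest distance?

the red cone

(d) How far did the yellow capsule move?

2.6

The yellow capsule moved from about (1.2, 1.8) to (1.8, 4.3), a distance of √(0.6² + 2.5²) ≈ 2.6.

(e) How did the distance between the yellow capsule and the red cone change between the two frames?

-4.2

Before: roughly 12.1 units apart; after: 7.9. That's 4.2 units closer together.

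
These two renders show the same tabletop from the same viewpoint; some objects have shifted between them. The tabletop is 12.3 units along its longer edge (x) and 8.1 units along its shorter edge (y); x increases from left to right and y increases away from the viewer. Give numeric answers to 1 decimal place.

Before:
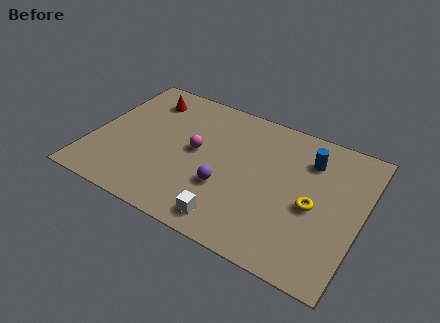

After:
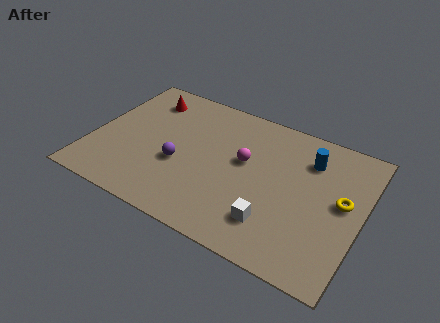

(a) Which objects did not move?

the blue cylinder and the red cone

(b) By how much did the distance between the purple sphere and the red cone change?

-1.8

Before: roughly 5.7 units apart; after: 3.9. That's 1.8 units closer together.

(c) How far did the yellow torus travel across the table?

1.4

The yellow torus was near (10.2, 3.6) before and (11.4, 4.4) after, so it travelled √(1.2² + 0.8²) ≈ 1.4 units.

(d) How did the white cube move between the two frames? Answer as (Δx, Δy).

(1.8, 0.8)

The white cube was at about (6.8, 1.1) and moved to about (8.6, 1.9).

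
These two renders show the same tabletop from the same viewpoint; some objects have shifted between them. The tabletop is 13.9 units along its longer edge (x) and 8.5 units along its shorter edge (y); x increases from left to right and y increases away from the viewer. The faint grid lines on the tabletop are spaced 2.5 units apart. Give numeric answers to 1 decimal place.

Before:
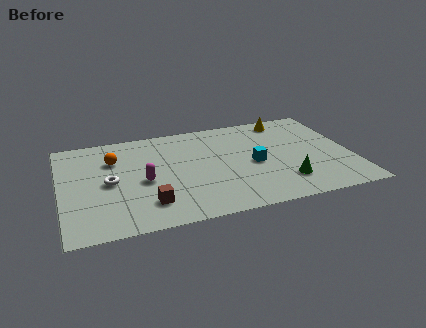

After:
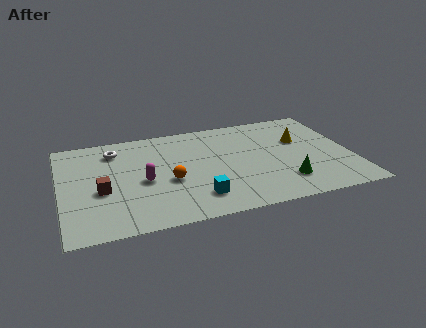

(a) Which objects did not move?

the magenta capsule and the green cone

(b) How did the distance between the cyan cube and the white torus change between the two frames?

-0.7

They were about 6.9 units apart before and 6.2 after — 0.7 units closer together.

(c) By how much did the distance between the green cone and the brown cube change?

+2.2

They were about 6.5 units apart before and 8.7 after — 2.2 units further apart.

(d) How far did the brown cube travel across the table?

2.6

The brown cube moved from about (4.0, 1.9) to (1.9, 3.5), a distance of √(2.1² + 1.6²) ≈ 2.6.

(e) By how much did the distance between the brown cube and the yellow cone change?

+0.9

The distance was about 9.0 in the first image and 9.9 in the second, so they moved 0.9 units further apart.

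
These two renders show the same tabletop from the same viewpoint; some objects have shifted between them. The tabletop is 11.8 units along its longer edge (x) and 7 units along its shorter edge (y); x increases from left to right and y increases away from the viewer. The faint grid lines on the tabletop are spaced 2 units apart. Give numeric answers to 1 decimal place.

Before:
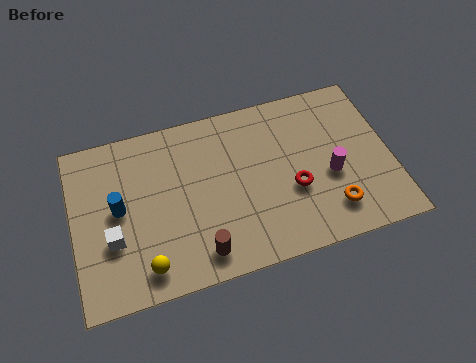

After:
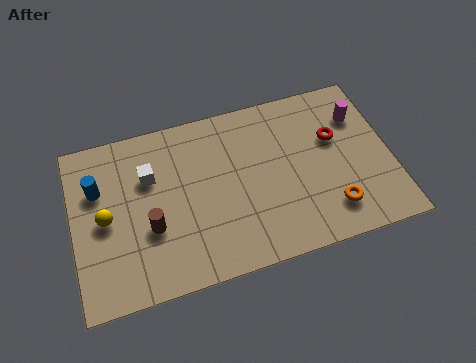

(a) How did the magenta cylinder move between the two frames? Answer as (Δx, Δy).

(1.3, 2.2)

The magenta cylinder was at about (9.5, 2.9) and moved to about (10.8, 5.1).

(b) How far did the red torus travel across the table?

2.4

From (8.1, 2.7) to (9.8, 4.4), the red torus covered √(1.7² + 1.7²) ≈ 2.4 units.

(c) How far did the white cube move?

2.7

The white cube moved from about (1.4, 2.5) to (2.9, 4.7), a distance of √(1.5² + 2.2²) ≈ 2.7.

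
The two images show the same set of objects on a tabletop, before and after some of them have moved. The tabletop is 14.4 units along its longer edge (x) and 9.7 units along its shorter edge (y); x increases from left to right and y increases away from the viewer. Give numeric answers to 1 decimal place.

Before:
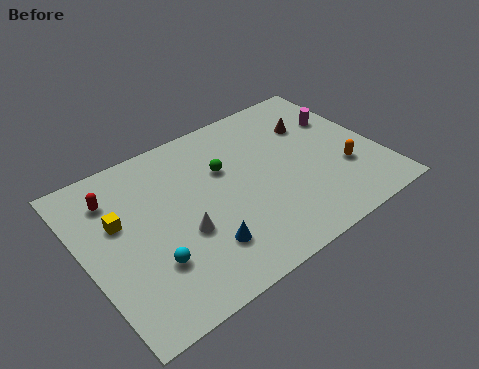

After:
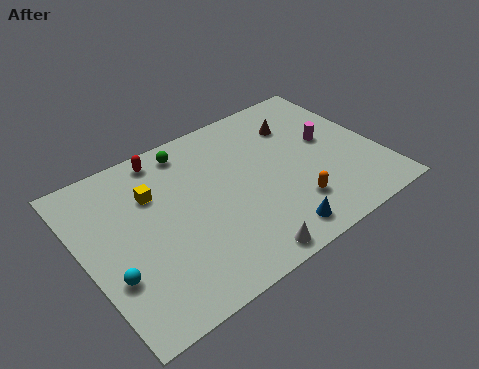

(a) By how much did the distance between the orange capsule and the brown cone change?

+1.3

The distance was about 3.7 in the first image and 5.0 in the second, so they moved 1.3 units further apart.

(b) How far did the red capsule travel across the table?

2.9

The red capsule moved from about (1.8, 7.5) to (4.5, 8.6), a distance of √(2.7² + 1.1²) ≈ 2.9.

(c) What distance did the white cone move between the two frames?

3.6

From (4.5, 3.7) to (6.8, 0.9), the white cone covered √(2.3² + 2.8²) ≈ 3.6 units.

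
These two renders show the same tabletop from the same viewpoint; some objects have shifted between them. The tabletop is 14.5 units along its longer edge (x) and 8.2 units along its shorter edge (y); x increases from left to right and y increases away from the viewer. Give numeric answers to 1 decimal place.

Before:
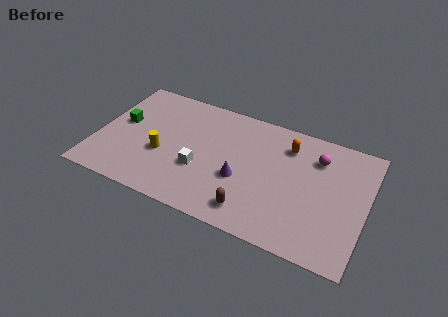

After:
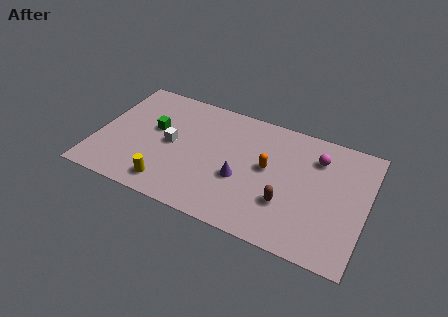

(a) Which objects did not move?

the purple cone and the magenta sphere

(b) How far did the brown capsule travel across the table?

2.1

The brown capsule was near (8.7, 1.4) before and (10.4, 2.6) after, so it travelled √(1.7² + 1.2²) ≈ 2.1 units.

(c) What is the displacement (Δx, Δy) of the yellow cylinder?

(0.6, -1.9)

From the two frames, the yellow cylinder sits at roughly (3.6, 3.2) before and (4.2, 1.3) after.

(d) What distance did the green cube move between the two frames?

1.8

From (1.2, 4.6) to (3.0, 4.8), the green cube covered √(1.8² + 0.2²) ≈ 1.8 units.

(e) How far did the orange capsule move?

2.1

The orange capsule was near (10.1, 6.4) before and (9.2, 4.5) after, so it travelled √(0.9² + 1.9²) ≈ 2.1 units.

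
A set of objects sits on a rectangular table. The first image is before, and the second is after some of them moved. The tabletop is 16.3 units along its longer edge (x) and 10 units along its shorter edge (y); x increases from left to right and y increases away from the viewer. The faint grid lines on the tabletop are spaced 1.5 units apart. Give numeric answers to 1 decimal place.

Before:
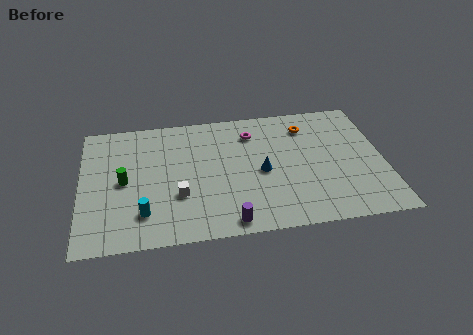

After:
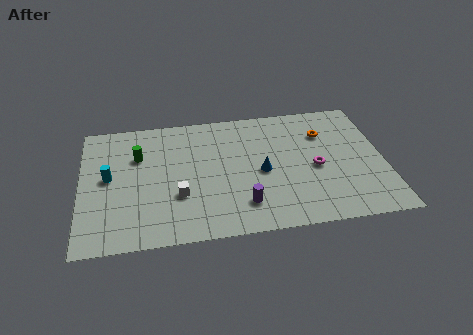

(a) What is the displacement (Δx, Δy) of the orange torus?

(0.9, -0.7)

The orange torus started near (12.3, 7.9) and ended near (13.2, 7.2).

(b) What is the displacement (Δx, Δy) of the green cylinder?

(0.8, 1.9)

The green cylinder started near (2.3, 4.9) and ended near (3.1, 6.8).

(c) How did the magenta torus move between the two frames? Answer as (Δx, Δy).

(3.3, -3.3)

The magenta torus was at about (9.3, 7.8) and moved to about (12.6, 4.5).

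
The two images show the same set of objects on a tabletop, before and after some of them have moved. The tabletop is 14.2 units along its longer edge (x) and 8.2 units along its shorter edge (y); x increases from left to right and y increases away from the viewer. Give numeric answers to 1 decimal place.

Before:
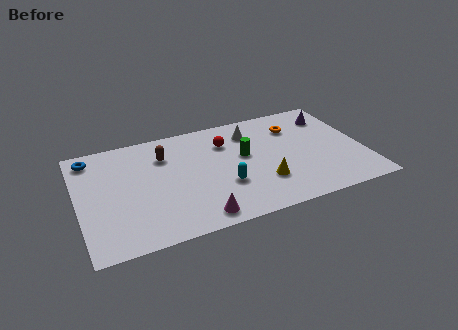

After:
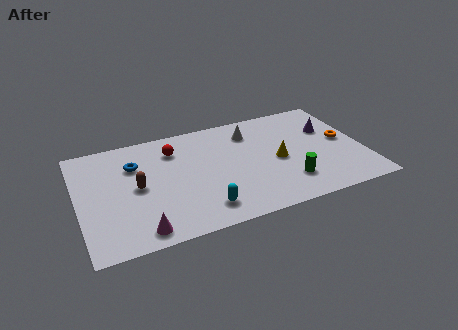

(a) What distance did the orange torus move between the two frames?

2.9

The orange torus was near (11.0, 6.1) before and (13.3, 4.3) after, so it travelled √(2.3² + 1.8²) ≈ 2.9 units.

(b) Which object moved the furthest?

the green cylinder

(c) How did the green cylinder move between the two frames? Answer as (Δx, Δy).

(1.9, -2.7)

The green cylinder was at about (8.3, 4.7) and moved to about (10.2, 2.0).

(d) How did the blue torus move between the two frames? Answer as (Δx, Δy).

(2.1, -1.2)

The blue torus was at about (0.8, 7.0) and moved to about (2.9, 5.8).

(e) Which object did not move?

the white cone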